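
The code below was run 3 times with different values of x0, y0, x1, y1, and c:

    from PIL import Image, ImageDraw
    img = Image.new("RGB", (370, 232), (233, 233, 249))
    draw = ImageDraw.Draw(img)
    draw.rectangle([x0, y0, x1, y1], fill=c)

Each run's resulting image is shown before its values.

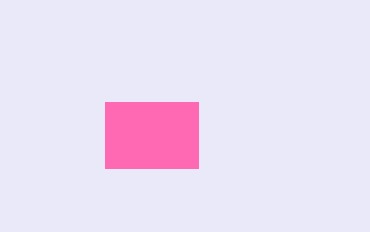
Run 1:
x0 = 105
y0 = 102
x1 = 198
y1 = 168
c = 'hotpink'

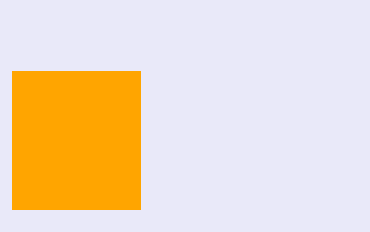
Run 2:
x0 = 12, y0 = 71, x1 = 140, y1 = 209, c = 'orange'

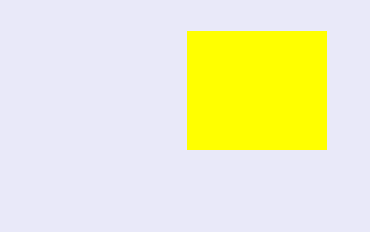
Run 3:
x0 = 187; y0 = 31; x1 = 326; y1 = 149; c = 'yellow'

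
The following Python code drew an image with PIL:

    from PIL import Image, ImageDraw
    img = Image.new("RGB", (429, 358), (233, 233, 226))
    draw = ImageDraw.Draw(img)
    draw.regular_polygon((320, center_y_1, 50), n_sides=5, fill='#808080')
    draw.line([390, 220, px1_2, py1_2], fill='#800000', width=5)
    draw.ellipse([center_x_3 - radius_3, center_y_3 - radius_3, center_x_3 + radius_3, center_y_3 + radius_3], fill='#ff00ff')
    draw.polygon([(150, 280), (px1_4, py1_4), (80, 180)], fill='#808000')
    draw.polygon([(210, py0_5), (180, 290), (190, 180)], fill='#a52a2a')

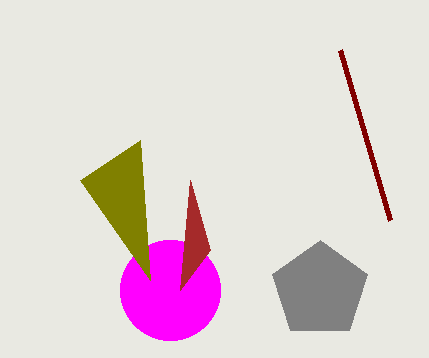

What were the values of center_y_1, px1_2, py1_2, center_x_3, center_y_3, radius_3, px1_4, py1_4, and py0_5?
center_y_1 = 290; px1_2 = 340; py1_2 = 50; center_x_3 = 170; center_y_3 = 290; radius_3 = 50; px1_4 = 140; py1_4 = 140; py0_5 = 250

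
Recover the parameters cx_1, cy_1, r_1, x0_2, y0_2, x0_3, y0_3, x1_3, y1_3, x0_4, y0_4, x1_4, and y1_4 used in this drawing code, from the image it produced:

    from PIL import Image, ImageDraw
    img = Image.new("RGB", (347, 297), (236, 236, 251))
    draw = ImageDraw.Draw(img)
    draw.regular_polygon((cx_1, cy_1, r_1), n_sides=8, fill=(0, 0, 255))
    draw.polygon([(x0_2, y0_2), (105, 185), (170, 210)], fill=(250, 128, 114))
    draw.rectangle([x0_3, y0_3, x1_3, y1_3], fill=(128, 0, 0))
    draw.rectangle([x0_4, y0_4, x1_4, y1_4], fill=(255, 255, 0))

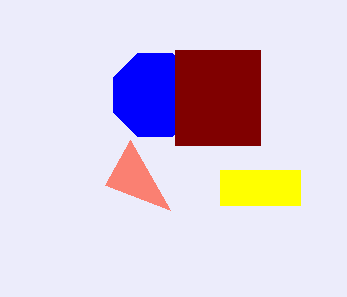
cx_1 = 155
cy_1 = 95
r_1 = 45
x0_2 = 130
y0_2 = 140
x0_3 = 175
y0_3 = 50
x1_3 = 260
y1_3 = 145
x0_4 = 220
y0_4 = 170
x1_4 = 300
y1_4 = 205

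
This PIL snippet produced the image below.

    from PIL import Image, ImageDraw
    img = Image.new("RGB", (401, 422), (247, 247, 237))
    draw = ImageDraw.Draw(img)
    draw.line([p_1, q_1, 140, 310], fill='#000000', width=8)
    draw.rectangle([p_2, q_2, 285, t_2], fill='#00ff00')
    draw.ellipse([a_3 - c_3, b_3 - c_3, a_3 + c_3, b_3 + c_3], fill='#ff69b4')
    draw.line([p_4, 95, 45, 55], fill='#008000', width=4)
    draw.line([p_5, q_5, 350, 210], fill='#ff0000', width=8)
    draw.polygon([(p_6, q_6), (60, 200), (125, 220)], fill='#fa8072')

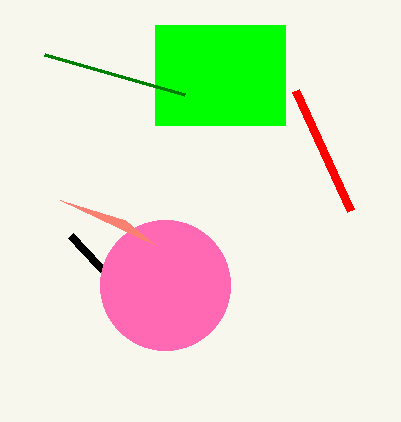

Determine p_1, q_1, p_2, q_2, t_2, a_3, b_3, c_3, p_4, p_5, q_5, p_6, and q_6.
p_1 = 70
q_1 = 235
p_2 = 155
q_2 = 25
t_2 = 125
a_3 = 165
b_3 = 285
c_3 = 65
p_4 = 185
p_5 = 295
q_5 = 90
p_6 = 155
q_6 = 245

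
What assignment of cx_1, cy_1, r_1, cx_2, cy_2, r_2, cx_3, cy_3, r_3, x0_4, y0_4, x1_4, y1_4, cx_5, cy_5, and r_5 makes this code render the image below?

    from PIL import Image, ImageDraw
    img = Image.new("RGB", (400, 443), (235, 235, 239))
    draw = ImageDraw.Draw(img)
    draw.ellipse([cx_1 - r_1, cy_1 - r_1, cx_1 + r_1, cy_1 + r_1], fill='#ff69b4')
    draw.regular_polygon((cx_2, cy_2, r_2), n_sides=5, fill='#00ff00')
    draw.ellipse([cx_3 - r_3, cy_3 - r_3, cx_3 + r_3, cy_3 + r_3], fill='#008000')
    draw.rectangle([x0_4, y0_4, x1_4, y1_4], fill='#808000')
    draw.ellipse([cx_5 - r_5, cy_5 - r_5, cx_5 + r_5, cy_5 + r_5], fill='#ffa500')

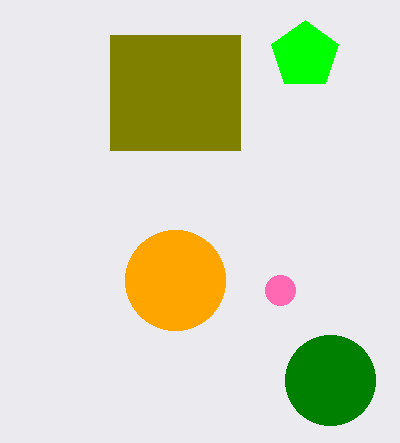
cx_1 = 280
cy_1 = 290
r_1 = 15
cx_2 = 305
cy_2 = 55
r_2 = 35
cx_3 = 330
cy_3 = 380
r_3 = 45
x0_4 = 110
y0_4 = 35
x1_4 = 240
y1_4 = 150
cx_5 = 175
cy_5 = 280
r_5 = 50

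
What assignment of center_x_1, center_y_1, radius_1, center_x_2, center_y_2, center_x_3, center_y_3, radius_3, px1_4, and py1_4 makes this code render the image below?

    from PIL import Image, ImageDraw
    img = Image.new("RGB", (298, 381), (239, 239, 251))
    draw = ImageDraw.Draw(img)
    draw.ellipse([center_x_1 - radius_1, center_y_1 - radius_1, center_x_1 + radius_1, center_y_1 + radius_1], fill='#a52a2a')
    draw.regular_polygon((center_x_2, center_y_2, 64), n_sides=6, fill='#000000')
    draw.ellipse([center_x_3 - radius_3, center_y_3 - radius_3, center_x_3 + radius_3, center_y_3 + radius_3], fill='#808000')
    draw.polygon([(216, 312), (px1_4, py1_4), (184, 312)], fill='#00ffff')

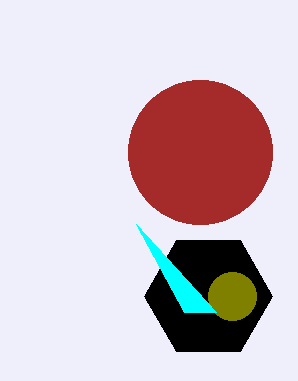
center_x_1 = 200, center_y_1 = 152, radius_1 = 72, center_x_2 = 208, center_y_2 = 296, center_x_3 = 232, center_y_3 = 296, radius_3 = 24, px1_4 = 136, py1_4 = 224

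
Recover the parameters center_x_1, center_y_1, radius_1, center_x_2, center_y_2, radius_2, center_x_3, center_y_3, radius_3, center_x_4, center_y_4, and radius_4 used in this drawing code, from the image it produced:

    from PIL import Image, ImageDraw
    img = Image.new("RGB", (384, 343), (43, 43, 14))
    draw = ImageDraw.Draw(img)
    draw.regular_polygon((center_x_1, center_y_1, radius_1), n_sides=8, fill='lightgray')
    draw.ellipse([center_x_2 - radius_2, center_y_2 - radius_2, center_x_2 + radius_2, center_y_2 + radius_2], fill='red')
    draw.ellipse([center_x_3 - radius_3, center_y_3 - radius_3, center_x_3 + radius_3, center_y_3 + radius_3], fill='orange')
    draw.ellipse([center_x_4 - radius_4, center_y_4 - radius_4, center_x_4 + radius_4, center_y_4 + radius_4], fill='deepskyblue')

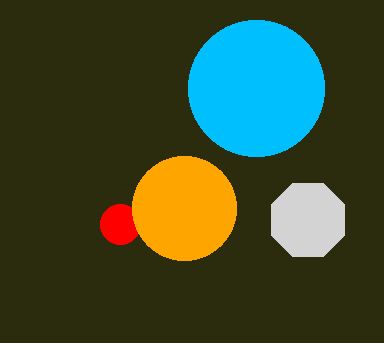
center_x_1 = 308, center_y_1 = 220, radius_1 = 40, center_x_2 = 120, center_y_2 = 224, radius_2 = 20, center_x_3 = 184, center_y_3 = 208, radius_3 = 52, center_x_4 = 256, center_y_4 = 88, radius_4 = 68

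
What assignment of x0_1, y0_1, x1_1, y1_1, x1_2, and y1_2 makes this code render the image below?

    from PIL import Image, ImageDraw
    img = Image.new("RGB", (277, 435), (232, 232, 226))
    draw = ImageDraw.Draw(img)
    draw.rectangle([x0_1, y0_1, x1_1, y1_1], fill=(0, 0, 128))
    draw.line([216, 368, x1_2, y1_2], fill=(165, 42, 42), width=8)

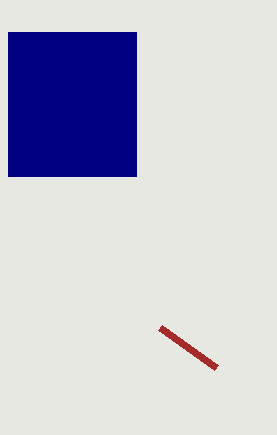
x0_1 = 8, y0_1 = 32, x1_1 = 136, y1_1 = 176, x1_2 = 160, y1_2 = 328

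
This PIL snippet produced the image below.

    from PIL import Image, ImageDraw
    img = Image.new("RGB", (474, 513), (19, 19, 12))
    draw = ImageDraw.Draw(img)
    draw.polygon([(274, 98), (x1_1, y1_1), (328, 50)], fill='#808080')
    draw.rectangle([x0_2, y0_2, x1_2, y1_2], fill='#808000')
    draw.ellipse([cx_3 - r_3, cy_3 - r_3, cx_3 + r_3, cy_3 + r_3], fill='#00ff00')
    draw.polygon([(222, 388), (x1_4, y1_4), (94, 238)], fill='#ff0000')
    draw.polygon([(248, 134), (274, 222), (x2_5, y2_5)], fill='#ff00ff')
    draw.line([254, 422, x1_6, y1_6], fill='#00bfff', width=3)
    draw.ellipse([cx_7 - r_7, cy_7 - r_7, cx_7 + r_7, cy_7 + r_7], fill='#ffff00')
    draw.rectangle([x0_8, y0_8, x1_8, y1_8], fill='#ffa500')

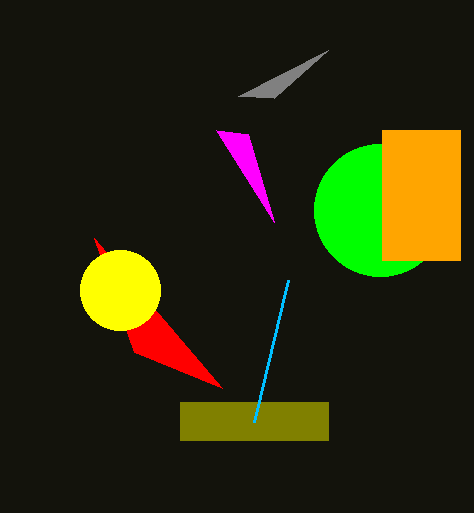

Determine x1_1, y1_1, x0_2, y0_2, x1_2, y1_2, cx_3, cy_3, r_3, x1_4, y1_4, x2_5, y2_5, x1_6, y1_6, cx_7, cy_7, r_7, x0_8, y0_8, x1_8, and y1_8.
x1_1 = 238, y1_1 = 96, x0_2 = 180, y0_2 = 402, x1_2 = 328, y1_2 = 440, cx_3 = 380, cy_3 = 210, r_3 = 66, x1_4 = 134, y1_4 = 352, x2_5 = 216, y2_5 = 130, x1_6 = 288, y1_6 = 280, cx_7 = 120, cy_7 = 290, r_7 = 40, x0_8 = 382, y0_8 = 130, x1_8 = 460, y1_8 = 260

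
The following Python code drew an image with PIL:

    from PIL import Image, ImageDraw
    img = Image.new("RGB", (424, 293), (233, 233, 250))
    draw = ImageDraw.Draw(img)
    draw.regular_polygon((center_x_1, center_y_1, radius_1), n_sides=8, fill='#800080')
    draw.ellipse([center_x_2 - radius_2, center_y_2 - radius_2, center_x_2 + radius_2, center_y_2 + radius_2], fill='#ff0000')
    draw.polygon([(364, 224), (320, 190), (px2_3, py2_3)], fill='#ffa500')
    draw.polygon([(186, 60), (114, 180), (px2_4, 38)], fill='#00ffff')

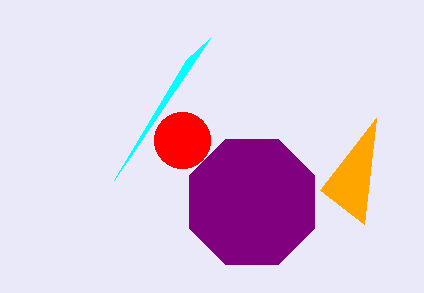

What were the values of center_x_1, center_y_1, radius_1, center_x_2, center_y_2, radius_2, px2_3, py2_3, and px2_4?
center_x_1 = 252, center_y_1 = 202, radius_1 = 68, center_x_2 = 182, center_y_2 = 140, radius_2 = 28, px2_3 = 376, py2_3 = 118, px2_4 = 210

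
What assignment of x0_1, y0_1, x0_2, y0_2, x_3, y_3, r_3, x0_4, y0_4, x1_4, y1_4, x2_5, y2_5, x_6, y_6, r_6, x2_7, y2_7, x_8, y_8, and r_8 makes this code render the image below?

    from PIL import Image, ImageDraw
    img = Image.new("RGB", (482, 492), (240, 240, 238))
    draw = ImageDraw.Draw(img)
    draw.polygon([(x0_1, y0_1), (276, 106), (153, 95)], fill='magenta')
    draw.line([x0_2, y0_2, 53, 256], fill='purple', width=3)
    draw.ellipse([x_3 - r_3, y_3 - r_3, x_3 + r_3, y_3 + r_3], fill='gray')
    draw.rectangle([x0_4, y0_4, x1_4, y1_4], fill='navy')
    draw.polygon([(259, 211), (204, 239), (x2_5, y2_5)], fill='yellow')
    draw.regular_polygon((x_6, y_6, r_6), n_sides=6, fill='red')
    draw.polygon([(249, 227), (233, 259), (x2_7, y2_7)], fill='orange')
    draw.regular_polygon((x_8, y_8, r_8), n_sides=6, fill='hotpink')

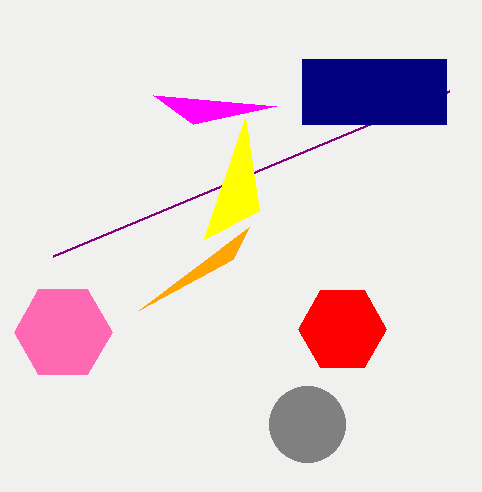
x0_1 = 193, y0_1 = 124, x0_2 = 449, y0_2 = 91, x_3 = 307, y_3 = 424, r_3 = 38, x0_4 = 302, y0_4 = 59, x1_4 = 446, y1_4 = 124, x2_5 = 245, y2_5 = 117, x_6 = 342, y_6 = 329, r_6 = 44, x2_7 = 139, y2_7 = 310, x_8 = 63, y_8 = 332, r_8 = 49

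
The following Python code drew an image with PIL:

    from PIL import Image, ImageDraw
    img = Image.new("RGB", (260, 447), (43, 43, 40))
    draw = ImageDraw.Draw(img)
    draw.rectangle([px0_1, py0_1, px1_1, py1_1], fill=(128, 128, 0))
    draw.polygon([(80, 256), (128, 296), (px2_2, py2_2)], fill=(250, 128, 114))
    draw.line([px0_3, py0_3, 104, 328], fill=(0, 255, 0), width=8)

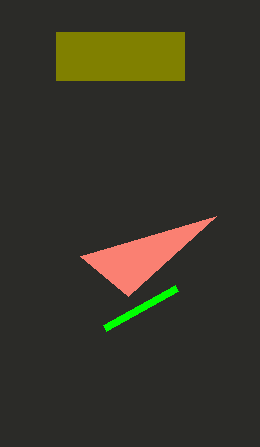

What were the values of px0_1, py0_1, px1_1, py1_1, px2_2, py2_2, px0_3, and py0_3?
px0_1 = 56, py0_1 = 32, px1_1 = 184, py1_1 = 80, px2_2 = 216, py2_2 = 216, px0_3 = 176, py0_3 = 288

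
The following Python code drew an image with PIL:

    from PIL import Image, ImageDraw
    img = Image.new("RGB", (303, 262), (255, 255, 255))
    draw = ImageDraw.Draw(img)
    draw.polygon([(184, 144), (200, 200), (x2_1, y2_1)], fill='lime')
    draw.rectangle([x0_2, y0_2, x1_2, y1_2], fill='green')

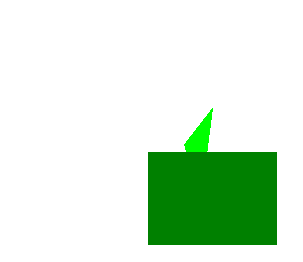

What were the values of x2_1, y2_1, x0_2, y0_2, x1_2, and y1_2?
x2_1 = 212, y2_1 = 108, x0_2 = 148, y0_2 = 152, x1_2 = 276, y1_2 = 244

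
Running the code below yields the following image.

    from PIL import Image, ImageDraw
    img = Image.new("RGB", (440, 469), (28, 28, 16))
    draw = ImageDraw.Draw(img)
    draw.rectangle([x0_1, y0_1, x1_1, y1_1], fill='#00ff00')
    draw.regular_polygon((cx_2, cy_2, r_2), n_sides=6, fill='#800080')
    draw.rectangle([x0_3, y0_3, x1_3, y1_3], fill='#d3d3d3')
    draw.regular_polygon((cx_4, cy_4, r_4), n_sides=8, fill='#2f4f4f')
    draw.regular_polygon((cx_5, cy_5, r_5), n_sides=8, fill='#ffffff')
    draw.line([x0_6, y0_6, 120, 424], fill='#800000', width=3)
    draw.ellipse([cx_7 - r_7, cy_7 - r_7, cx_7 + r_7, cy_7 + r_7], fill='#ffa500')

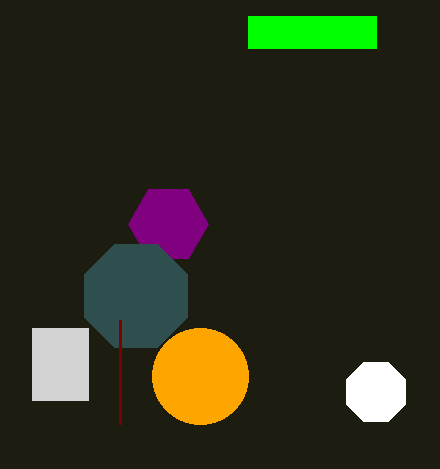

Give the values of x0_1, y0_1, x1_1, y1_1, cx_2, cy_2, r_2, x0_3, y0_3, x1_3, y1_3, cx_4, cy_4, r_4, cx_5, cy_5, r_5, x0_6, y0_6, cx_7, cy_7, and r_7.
x0_1 = 248
y0_1 = 16
x1_1 = 376
y1_1 = 48
cx_2 = 168
cy_2 = 224
r_2 = 40
x0_3 = 32
y0_3 = 328
x1_3 = 88
y1_3 = 400
cx_4 = 136
cy_4 = 296
r_4 = 56
cx_5 = 376
cy_5 = 392
r_5 = 32
x0_6 = 120
y0_6 = 320
cx_7 = 200
cy_7 = 376
r_7 = 48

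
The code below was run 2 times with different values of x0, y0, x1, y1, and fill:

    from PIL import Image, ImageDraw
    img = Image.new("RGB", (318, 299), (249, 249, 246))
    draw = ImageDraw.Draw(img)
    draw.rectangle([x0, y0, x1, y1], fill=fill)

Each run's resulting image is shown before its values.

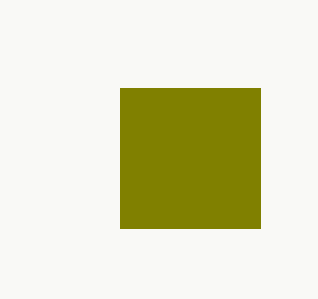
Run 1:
x0 = 120; y0 = 88; x1 = 260; y1 = 228; fill = 'olive'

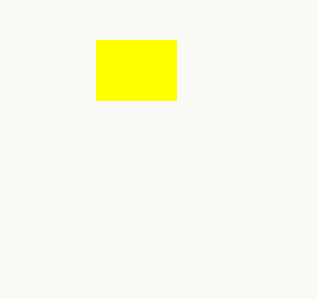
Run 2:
x0 = 96
y0 = 40
x1 = 176
y1 = 100
fill = 'yellow'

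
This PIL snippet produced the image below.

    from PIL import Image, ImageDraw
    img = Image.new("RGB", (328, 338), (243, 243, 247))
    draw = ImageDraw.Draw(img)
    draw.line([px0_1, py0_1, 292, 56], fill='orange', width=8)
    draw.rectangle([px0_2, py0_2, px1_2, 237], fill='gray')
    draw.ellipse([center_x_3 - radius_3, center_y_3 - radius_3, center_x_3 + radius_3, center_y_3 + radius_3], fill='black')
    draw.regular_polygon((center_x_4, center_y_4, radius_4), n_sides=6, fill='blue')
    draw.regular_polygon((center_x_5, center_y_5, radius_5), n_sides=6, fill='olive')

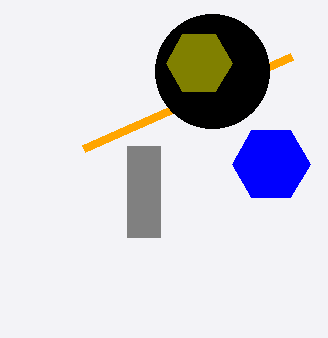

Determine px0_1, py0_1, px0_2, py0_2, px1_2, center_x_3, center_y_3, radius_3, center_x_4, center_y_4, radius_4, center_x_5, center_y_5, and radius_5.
px0_1 = 84
py0_1 = 148
px0_2 = 127
py0_2 = 146
px1_2 = 160
center_x_3 = 212
center_y_3 = 71
radius_3 = 57
center_x_4 = 271
center_y_4 = 164
radius_4 = 39
center_x_5 = 199
center_y_5 = 63
radius_5 = 33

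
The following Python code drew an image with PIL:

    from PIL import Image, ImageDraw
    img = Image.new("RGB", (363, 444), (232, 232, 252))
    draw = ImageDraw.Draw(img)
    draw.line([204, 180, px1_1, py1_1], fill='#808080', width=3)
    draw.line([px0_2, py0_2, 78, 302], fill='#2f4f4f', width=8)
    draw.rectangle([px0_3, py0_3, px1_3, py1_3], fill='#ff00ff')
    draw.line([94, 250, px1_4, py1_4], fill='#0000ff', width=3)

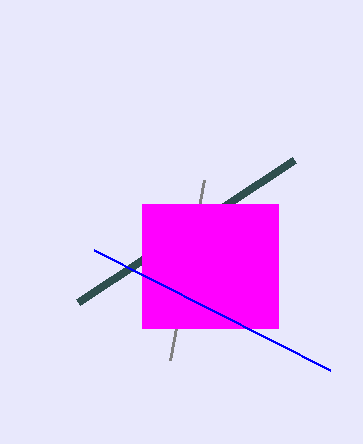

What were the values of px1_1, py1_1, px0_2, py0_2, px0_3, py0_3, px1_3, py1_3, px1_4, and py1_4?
px1_1 = 170
py1_1 = 360
px0_2 = 294
py0_2 = 160
px0_3 = 142
py0_3 = 204
px1_3 = 278
py1_3 = 328
px1_4 = 330
py1_4 = 370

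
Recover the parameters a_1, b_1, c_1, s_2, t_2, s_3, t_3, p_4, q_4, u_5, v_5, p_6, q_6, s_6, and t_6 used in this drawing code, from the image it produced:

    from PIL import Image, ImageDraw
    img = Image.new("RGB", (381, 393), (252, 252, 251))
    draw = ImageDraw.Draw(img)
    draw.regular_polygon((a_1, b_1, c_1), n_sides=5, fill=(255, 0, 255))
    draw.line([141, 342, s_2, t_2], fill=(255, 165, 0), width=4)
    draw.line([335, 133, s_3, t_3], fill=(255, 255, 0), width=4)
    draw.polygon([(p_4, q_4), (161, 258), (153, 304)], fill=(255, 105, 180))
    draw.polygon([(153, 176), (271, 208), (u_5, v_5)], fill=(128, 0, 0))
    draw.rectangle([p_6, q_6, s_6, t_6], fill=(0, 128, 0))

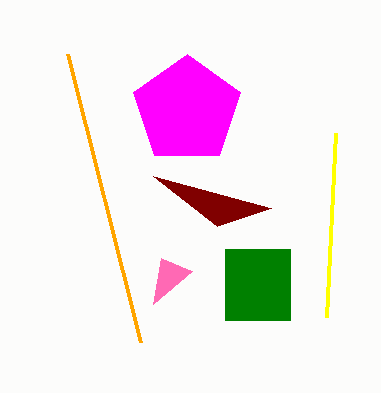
a_1 = 187
b_1 = 110
c_1 = 56
s_2 = 68
t_2 = 54
s_3 = 326
t_3 = 317
p_4 = 192
q_4 = 271
u_5 = 217
v_5 = 226
p_6 = 225
q_6 = 249
s_6 = 290
t_6 = 320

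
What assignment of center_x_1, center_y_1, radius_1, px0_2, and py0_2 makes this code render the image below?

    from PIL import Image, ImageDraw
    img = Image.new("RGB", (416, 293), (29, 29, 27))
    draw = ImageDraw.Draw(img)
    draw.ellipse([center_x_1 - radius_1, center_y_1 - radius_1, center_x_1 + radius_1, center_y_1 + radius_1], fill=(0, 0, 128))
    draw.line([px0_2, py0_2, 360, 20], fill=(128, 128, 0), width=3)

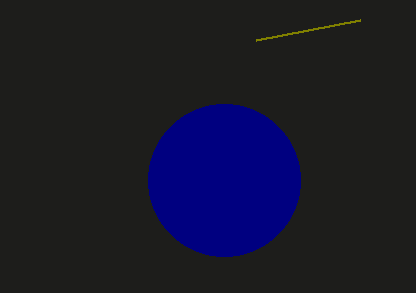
center_x_1 = 224
center_y_1 = 180
radius_1 = 76
px0_2 = 256
py0_2 = 40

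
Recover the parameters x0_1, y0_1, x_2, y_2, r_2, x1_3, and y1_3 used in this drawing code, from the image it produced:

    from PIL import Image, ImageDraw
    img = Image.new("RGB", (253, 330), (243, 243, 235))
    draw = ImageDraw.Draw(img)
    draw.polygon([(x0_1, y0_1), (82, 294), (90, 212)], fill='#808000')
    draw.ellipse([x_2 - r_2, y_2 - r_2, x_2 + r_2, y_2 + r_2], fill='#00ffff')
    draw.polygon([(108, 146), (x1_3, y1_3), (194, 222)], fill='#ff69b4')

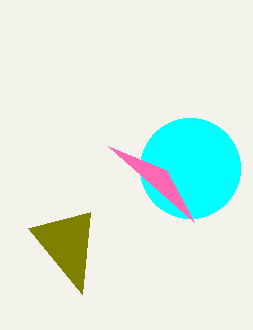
x0_1 = 28
y0_1 = 228
x_2 = 190
y_2 = 168
r_2 = 50
x1_3 = 166
y1_3 = 170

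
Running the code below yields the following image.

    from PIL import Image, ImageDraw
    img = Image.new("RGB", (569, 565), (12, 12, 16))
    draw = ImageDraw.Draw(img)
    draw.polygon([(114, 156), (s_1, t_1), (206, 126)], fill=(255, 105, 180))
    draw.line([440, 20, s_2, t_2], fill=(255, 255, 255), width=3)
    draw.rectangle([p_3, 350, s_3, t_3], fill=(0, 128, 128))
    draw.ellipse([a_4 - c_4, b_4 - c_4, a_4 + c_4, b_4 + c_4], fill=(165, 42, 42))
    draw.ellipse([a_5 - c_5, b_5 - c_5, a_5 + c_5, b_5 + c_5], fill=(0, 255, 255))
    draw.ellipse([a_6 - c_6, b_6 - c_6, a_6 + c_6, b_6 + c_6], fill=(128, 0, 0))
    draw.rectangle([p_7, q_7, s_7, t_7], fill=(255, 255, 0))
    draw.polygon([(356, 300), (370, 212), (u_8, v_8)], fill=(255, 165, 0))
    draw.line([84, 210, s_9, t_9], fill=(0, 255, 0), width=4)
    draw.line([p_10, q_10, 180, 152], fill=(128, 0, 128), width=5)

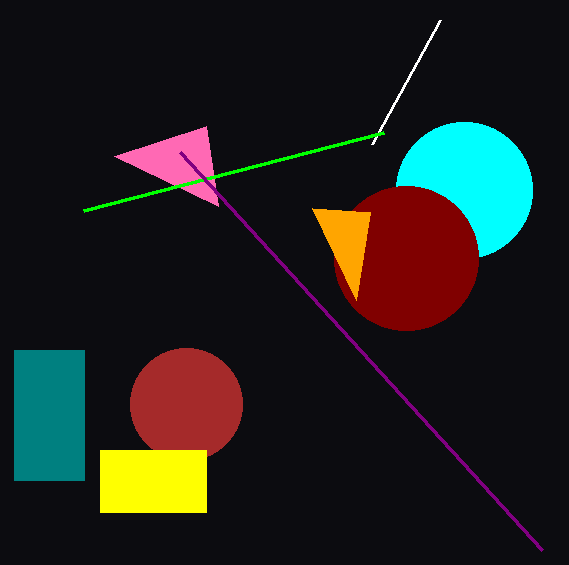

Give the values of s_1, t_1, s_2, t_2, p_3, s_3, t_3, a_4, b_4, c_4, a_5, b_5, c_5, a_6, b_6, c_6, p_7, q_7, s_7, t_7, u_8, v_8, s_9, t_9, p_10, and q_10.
s_1 = 218
t_1 = 206
s_2 = 372
t_2 = 144
p_3 = 14
s_3 = 84
t_3 = 480
a_4 = 186
b_4 = 404
c_4 = 56
a_5 = 464
b_5 = 190
c_5 = 68
a_6 = 406
b_6 = 258
c_6 = 72
p_7 = 100
q_7 = 450
s_7 = 206
t_7 = 512
u_8 = 312
v_8 = 208
s_9 = 384
t_9 = 132
p_10 = 542
q_10 = 550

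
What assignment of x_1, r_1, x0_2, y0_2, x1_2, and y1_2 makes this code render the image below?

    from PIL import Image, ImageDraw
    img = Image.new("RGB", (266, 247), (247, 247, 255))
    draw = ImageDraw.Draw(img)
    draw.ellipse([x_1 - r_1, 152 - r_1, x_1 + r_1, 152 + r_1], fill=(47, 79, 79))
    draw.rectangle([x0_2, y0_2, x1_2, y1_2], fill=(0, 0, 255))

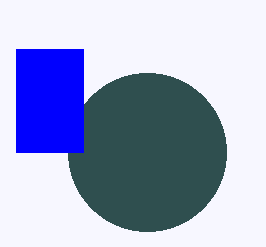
x_1 = 147
r_1 = 79
x0_2 = 16
y0_2 = 49
x1_2 = 83
y1_2 = 152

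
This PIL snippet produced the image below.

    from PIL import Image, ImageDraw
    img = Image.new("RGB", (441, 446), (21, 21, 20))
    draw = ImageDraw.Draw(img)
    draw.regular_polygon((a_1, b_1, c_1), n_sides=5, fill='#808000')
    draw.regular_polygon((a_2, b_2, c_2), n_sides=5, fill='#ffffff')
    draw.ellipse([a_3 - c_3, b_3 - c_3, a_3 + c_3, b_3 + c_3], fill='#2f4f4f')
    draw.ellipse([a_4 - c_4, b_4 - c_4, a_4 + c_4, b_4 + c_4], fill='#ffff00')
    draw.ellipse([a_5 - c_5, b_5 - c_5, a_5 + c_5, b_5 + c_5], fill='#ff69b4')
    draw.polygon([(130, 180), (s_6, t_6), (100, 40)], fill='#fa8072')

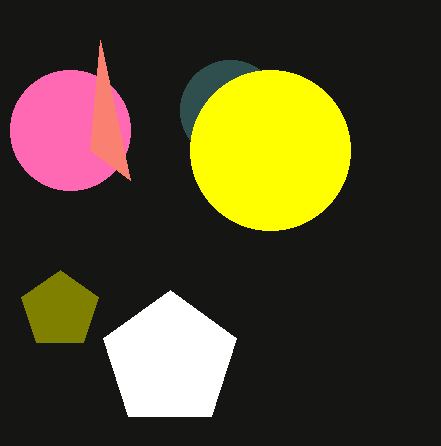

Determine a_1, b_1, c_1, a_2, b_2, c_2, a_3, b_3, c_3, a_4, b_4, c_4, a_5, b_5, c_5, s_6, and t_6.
a_1 = 60, b_1 = 310, c_1 = 40, a_2 = 170, b_2 = 360, c_2 = 70, a_3 = 230, b_3 = 110, c_3 = 50, a_4 = 270, b_4 = 150, c_4 = 80, a_5 = 70, b_5 = 130, c_5 = 60, s_6 = 90, t_6 = 150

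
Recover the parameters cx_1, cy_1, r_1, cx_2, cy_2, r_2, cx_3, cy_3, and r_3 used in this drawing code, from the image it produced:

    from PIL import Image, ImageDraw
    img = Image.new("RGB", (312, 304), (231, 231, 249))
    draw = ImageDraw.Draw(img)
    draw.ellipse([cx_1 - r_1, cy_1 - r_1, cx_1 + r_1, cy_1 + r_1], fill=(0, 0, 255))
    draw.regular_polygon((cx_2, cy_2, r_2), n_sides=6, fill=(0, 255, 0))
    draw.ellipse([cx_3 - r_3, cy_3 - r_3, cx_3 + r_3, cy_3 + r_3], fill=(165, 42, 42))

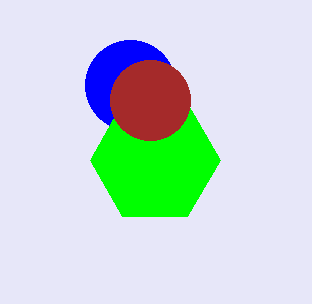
cx_1 = 130; cy_1 = 85; r_1 = 45; cx_2 = 155; cy_2 = 160; r_2 = 65; cx_3 = 150; cy_3 = 100; r_3 = 40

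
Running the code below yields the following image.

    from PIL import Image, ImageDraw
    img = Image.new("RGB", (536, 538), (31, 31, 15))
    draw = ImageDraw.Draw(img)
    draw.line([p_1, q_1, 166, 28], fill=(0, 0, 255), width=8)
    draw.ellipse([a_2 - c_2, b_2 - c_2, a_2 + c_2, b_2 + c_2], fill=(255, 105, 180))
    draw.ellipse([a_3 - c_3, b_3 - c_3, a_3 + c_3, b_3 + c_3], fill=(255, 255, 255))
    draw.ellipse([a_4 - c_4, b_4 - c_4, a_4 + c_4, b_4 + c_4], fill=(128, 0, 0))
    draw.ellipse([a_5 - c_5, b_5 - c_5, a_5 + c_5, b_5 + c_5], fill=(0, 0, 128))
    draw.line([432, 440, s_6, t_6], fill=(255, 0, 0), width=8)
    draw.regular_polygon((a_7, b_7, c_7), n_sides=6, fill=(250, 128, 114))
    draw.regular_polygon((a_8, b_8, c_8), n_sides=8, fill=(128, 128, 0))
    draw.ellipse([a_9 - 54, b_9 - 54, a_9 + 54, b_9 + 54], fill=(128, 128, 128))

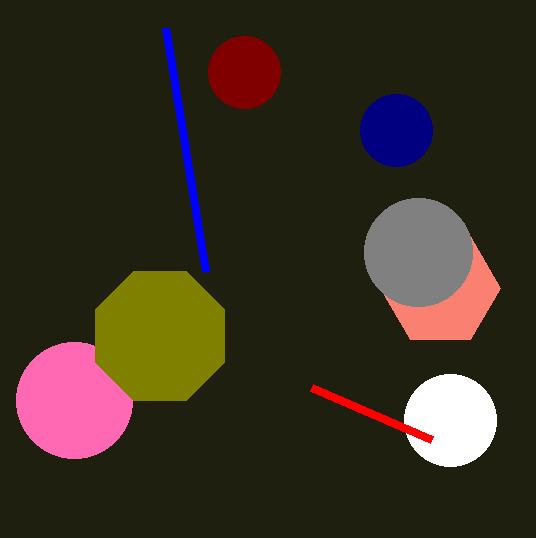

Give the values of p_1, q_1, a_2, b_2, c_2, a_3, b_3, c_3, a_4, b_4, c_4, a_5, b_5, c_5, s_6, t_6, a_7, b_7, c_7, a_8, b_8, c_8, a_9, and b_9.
p_1 = 206, q_1 = 272, a_2 = 74, b_2 = 400, c_2 = 58, a_3 = 450, b_3 = 420, c_3 = 46, a_4 = 244, b_4 = 72, c_4 = 36, a_5 = 396, b_5 = 130, c_5 = 36, s_6 = 312, t_6 = 388, a_7 = 440, b_7 = 288, c_7 = 60, a_8 = 160, b_8 = 336, c_8 = 70, a_9 = 418, b_9 = 252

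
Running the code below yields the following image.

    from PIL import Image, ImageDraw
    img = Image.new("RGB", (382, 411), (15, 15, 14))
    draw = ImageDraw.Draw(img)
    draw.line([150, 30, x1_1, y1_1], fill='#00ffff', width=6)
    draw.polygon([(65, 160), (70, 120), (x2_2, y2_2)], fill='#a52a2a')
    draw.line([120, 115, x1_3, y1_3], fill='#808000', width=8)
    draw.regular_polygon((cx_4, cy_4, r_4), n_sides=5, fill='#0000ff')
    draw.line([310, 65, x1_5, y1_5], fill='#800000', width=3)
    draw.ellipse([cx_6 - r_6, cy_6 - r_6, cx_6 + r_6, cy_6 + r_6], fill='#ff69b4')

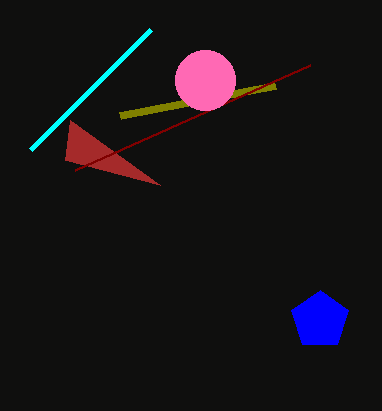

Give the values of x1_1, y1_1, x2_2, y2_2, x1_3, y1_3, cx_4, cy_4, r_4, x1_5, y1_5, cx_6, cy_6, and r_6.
x1_1 = 30, y1_1 = 150, x2_2 = 160, y2_2 = 185, x1_3 = 275, y1_3 = 85, cx_4 = 320, cy_4 = 320, r_4 = 30, x1_5 = 75, y1_5 = 170, cx_6 = 205, cy_6 = 80, r_6 = 30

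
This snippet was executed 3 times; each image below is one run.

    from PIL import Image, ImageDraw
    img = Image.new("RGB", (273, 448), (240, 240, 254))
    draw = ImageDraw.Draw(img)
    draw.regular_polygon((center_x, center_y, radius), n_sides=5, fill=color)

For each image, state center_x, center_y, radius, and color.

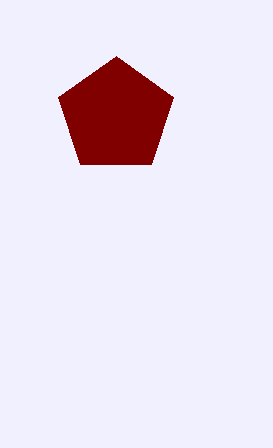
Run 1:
center_x = 116, center_y = 116, radius = 60, color = 'maroon'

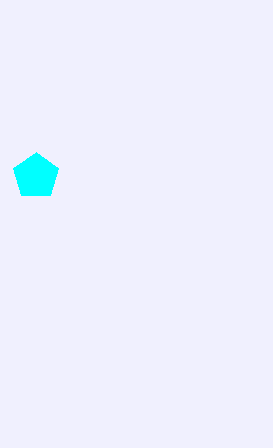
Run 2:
center_x = 36, center_y = 176, radius = 24, color = 'cyan'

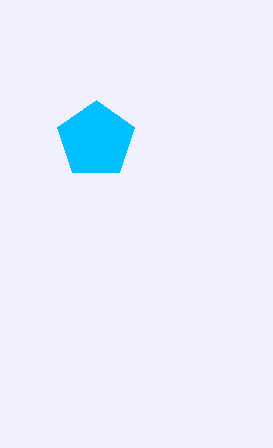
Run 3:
center_x = 96
center_y = 140
radius = 40
color = 'deepskyblue'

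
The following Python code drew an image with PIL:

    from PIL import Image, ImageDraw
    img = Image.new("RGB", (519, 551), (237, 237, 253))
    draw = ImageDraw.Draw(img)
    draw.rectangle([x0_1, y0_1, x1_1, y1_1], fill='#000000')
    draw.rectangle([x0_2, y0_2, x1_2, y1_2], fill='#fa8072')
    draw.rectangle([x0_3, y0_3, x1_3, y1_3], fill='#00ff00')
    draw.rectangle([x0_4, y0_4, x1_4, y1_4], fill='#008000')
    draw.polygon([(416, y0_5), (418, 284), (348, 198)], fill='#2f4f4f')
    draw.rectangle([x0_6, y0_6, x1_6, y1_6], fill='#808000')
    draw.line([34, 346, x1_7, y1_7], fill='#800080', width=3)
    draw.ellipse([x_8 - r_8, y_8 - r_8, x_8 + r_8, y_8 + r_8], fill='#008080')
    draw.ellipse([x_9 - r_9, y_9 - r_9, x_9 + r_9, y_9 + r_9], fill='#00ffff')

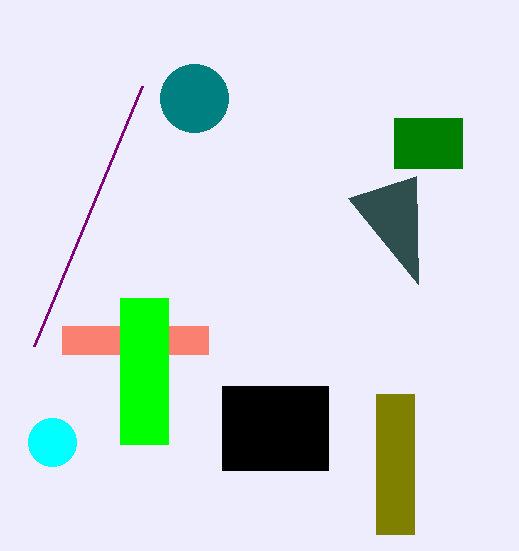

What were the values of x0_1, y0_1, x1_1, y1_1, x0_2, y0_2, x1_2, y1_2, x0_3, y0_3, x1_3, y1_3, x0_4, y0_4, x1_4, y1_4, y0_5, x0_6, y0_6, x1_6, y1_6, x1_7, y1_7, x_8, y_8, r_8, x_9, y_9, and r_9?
x0_1 = 222, y0_1 = 386, x1_1 = 328, y1_1 = 470, x0_2 = 62, y0_2 = 326, x1_2 = 208, y1_2 = 354, x0_3 = 120, y0_3 = 298, x1_3 = 168, y1_3 = 444, x0_4 = 394, y0_4 = 118, x1_4 = 462, y1_4 = 168, y0_5 = 176, x0_6 = 376, y0_6 = 394, x1_6 = 414, y1_6 = 534, x1_7 = 142, y1_7 = 86, x_8 = 194, y_8 = 98, r_8 = 34, x_9 = 52, y_9 = 442, r_9 = 24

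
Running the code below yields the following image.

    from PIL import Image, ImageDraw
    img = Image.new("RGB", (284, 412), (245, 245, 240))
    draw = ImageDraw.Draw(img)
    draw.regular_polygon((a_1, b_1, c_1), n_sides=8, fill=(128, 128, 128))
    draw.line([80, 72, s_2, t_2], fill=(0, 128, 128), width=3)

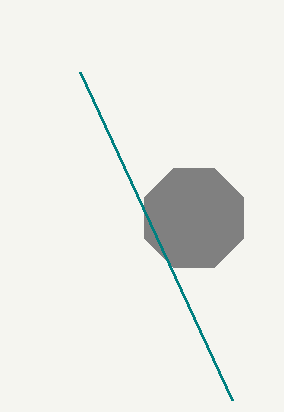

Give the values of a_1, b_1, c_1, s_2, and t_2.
a_1 = 194; b_1 = 218; c_1 = 54; s_2 = 232; t_2 = 400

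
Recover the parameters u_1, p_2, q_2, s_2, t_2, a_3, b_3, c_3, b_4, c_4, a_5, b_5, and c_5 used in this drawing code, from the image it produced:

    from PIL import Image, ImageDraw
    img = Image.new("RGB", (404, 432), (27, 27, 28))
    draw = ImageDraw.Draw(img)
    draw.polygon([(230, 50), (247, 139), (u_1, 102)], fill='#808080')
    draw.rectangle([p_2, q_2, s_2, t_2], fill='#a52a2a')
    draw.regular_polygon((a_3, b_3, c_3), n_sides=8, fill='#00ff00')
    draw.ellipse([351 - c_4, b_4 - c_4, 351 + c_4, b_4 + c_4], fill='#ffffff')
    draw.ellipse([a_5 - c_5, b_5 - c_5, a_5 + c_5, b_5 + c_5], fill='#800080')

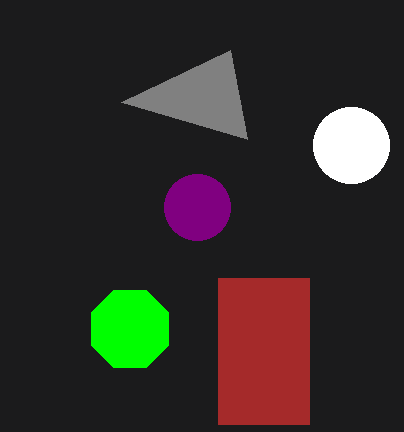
u_1 = 121; p_2 = 218; q_2 = 278; s_2 = 309; t_2 = 424; a_3 = 130; b_3 = 329; c_3 = 42; b_4 = 145; c_4 = 38; a_5 = 197; b_5 = 207; c_5 = 33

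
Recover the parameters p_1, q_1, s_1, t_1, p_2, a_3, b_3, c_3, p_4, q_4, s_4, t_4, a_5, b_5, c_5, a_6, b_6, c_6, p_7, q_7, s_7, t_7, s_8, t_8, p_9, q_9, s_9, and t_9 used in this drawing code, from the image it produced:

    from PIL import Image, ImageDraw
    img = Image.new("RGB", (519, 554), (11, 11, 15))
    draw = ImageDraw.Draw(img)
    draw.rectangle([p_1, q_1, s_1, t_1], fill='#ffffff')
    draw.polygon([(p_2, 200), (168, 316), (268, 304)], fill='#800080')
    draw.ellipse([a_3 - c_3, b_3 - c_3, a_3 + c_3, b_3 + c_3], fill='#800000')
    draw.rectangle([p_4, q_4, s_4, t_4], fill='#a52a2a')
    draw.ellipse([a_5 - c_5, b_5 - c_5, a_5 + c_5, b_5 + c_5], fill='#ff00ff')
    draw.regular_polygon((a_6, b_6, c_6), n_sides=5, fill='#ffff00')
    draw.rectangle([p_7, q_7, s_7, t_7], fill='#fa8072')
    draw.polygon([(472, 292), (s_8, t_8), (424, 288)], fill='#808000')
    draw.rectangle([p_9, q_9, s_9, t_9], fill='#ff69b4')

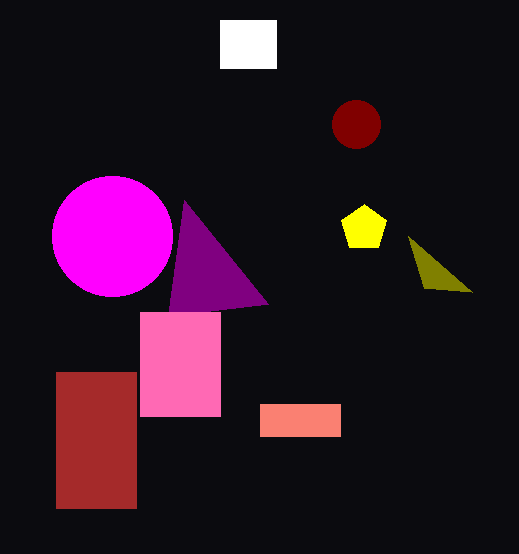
p_1 = 220; q_1 = 20; s_1 = 276; t_1 = 68; p_2 = 184; a_3 = 356; b_3 = 124; c_3 = 24; p_4 = 56; q_4 = 372; s_4 = 136; t_4 = 508; a_5 = 112; b_5 = 236; c_5 = 60; a_6 = 364; b_6 = 228; c_6 = 24; p_7 = 260; q_7 = 404; s_7 = 340; t_7 = 436; s_8 = 408; t_8 = 236; p_9 = 140; q_9 = 312; s_9 = 220; t_9 = 416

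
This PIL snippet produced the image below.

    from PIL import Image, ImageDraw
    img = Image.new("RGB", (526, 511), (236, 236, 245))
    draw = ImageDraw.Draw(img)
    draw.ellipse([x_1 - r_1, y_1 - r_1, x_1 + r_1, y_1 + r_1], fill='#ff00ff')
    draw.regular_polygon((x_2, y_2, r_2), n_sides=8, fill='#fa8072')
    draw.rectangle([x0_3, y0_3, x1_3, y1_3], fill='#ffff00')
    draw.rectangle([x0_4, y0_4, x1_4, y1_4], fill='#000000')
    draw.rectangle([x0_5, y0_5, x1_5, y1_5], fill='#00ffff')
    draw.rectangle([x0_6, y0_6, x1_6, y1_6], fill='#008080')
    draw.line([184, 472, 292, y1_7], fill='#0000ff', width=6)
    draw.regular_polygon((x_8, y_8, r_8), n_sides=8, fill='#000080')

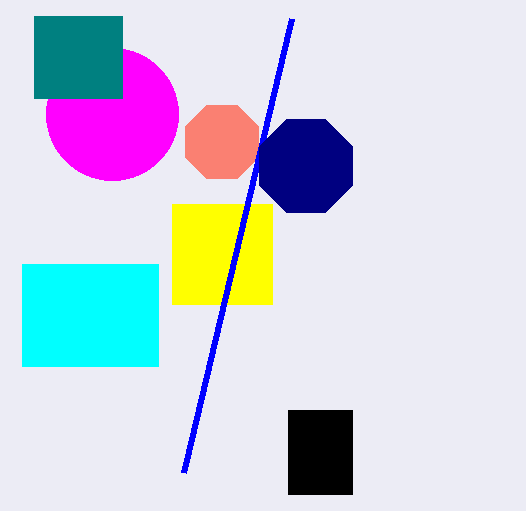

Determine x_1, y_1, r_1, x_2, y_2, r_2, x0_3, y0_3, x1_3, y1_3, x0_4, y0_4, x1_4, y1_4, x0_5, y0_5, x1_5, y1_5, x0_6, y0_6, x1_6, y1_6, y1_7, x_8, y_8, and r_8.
x_1 = 112, y_1 = 114, r_1 = 66, x_2 = 222, y_2 = 142, r_2 = 40, x0_3 = 172, y0_3 = 204, x1_3 = 272, y1_3 = 304, x0_4 = 288, y0_4 = 410, x1_4 = 352, y1_4 = 494, x0_5 = 22, y0_5 = 264, x1_5 = 158, y1_5 = 366, x0_6 = 34, y0_6 = 16, x1_6 = 122, y1_6 = 98, y1_7 = 18, x_8 = 306, y_8 = 166, r_8 = 50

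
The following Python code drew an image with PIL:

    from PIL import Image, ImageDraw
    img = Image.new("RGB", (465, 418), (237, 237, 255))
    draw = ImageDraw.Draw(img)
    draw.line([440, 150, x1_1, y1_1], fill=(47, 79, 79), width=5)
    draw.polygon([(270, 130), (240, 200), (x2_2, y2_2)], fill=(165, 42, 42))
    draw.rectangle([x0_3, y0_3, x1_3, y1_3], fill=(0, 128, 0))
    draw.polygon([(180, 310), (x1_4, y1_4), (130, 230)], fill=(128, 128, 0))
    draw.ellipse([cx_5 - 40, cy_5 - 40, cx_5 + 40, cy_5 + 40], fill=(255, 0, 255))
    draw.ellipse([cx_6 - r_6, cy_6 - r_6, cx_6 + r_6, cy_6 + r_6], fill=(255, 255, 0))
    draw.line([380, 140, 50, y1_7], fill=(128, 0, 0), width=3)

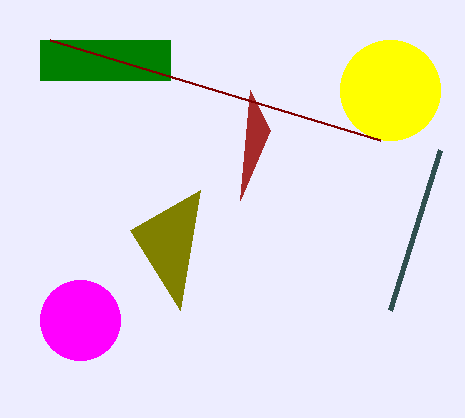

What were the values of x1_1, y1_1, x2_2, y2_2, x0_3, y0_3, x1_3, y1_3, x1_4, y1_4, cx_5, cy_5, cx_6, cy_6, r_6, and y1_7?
x1_1 = 390, y1_1 = 310, x2_2 = 250, y2_2 = 90, x0_3 = 40, y0_3 = 40, x1_3 = 170, y1_3 = 80, x1_4 = 200, y1_4 = 190, cx_5 = 80, cy_5 = 320, cx_6 = 390, cy_6 = 90, r_6 = 50, y1_7 = 40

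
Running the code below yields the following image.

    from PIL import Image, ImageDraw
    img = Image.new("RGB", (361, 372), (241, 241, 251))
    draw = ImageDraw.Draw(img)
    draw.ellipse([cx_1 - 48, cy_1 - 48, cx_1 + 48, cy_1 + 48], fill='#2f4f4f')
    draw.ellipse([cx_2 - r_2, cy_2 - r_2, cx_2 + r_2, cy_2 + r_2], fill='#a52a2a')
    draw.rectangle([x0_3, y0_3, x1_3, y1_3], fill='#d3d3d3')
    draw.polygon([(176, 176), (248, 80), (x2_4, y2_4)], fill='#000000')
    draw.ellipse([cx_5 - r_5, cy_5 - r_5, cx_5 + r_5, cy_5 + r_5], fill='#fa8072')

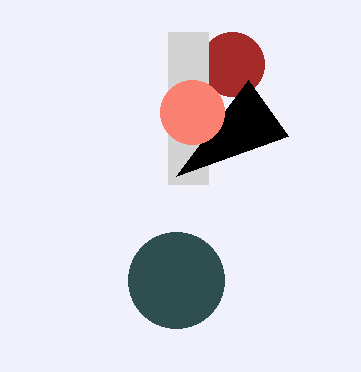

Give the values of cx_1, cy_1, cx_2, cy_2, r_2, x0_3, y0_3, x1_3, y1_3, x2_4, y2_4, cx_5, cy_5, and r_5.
cx_1 = 176, cy_1 = 280, cx_2 = 232, cy_2 = 64, r_2 = 32, x0_3 = 168, y0_3 = 32, x1_3 = 208, y1_3 = 184, x2_4 = 288, y2_4 = 136, cx_5 = 192, cy_5 = 112, r_5 = 32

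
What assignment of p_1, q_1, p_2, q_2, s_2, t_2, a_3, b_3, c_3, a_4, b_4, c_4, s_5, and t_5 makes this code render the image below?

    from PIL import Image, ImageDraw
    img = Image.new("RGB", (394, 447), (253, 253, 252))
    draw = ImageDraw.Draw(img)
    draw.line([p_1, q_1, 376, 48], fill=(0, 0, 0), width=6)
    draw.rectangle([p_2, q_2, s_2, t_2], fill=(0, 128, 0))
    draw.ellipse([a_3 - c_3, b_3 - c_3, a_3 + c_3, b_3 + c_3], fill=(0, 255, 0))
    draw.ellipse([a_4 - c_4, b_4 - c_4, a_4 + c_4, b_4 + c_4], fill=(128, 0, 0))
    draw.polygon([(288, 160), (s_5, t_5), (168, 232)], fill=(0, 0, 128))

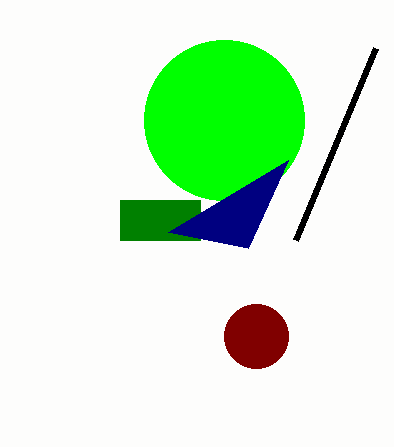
p_1 = 296, q_1 = 240, p_2 = 120, q_2 = 200, s_2 = 200, t_2 = 240, a_3 = 224, b_3 = 120, c_3 = 80, a_4 = 256, b_4 = 336, c_4 = 32, s_5 = 248, t_5 = 248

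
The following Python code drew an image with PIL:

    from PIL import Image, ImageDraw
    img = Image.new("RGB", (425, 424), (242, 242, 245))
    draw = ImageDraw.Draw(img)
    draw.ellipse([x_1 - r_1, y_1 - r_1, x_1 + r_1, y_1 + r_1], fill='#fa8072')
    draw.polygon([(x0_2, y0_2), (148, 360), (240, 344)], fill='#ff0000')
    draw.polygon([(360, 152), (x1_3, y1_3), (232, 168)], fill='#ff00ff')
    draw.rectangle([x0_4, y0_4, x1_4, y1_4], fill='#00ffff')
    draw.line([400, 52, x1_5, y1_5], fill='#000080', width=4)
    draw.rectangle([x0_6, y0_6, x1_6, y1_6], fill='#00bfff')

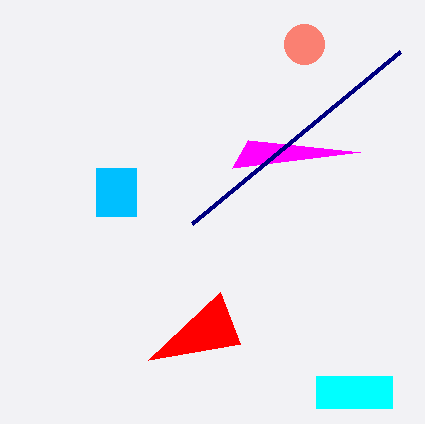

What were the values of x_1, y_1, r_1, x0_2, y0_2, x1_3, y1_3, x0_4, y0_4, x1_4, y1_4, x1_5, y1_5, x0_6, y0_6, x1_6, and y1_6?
x_1 = 304, y_1 = 44, r_1 = 20, x0_2 = 220, y0_2 = 292, x1_3 = 248, y1_3 = 140, x0_4 = 316, y0_4 = 376, x1_4 = 392, y1_4 = 408, x1_5 = 192, y1_5 = 224, x0_6 = 96, y0_6 = 168, x1_6 = 136, y1_6 = 216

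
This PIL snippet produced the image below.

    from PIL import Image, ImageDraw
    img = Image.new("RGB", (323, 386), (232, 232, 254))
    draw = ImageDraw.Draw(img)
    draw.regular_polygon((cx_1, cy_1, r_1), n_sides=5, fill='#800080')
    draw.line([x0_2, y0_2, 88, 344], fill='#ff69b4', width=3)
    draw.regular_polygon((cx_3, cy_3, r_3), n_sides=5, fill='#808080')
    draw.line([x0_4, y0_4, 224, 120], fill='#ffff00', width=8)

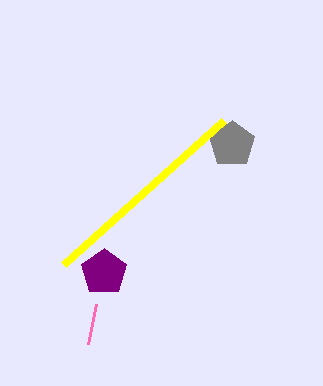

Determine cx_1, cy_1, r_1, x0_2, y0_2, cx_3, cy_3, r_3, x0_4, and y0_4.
cx_1 = 104; cy_1 = 272; r_1 = 24; x0_2 = 96; y0_2 = 304; cx_3 = 232; cy_3 = 144; r_3 = 24; x0_4 = 64; y0_4 = 264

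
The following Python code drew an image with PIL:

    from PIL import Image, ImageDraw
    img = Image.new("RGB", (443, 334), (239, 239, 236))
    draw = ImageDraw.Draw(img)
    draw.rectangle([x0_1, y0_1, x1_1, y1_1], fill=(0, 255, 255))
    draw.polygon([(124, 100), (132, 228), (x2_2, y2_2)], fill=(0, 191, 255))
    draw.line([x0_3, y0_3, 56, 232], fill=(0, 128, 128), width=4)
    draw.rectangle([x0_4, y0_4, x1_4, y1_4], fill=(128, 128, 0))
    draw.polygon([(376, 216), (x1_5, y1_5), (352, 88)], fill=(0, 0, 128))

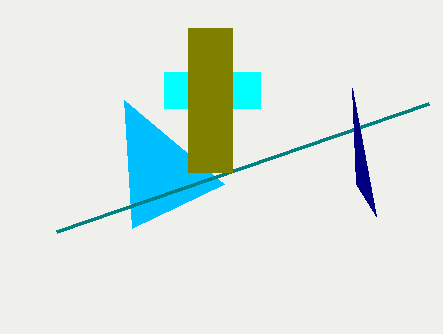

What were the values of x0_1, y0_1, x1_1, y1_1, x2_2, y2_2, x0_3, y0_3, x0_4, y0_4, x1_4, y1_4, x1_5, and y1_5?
x0_1 = 164, y0_1 = 72, x1_1 = 260, y1_1 = 108, x2_2 = 224, y2_2 = 184, x0_3 = 428, y0_3 = 104, x0_4 = 188, y0_4 = 28, x1_4 = 232, y1_4 = 172, x1_5 = 356, y1_5 = 184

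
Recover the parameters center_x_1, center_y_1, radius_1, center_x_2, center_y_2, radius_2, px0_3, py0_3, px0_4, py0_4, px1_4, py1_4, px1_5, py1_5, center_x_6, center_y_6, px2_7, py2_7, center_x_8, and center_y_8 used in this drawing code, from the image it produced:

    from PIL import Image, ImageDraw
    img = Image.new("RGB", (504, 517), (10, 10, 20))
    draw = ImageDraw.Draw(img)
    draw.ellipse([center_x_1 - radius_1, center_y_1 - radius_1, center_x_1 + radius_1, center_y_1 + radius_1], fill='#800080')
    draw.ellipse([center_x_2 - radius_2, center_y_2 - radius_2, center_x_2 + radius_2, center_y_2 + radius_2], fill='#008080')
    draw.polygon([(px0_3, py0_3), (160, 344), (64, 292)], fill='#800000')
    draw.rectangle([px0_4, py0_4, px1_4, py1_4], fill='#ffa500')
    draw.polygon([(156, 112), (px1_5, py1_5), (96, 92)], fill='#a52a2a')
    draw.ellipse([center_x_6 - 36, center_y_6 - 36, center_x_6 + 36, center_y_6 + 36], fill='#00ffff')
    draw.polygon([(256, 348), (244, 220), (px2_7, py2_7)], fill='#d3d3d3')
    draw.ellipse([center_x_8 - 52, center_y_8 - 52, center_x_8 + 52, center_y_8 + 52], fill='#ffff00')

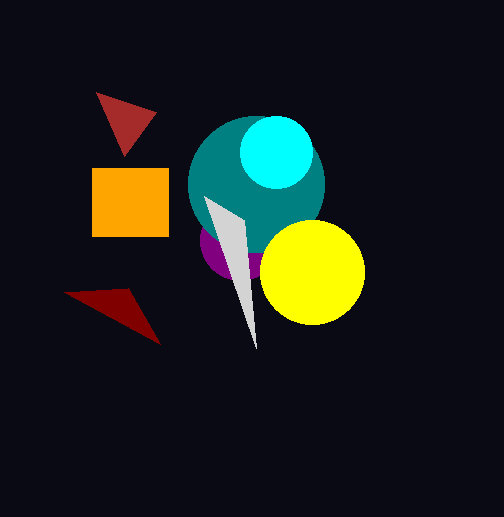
center_x_1 = 240
center_y_1 = 240
radius_1 = 40
center_x_2 = 256
center_y_2 = 184
radius_2 = 68
px0_3 = 128
py0_3 = 288
px0_4 = 92
py0_4 = 168
px1_4 = 168
py1_4 = 236
px1_5 = 124
py1_5 = 156
center_x_6 = 276
center_y_6 = 152
px2_7 = 204
py2_7 = 196
center_x_8 = 312
center_y_8 = 272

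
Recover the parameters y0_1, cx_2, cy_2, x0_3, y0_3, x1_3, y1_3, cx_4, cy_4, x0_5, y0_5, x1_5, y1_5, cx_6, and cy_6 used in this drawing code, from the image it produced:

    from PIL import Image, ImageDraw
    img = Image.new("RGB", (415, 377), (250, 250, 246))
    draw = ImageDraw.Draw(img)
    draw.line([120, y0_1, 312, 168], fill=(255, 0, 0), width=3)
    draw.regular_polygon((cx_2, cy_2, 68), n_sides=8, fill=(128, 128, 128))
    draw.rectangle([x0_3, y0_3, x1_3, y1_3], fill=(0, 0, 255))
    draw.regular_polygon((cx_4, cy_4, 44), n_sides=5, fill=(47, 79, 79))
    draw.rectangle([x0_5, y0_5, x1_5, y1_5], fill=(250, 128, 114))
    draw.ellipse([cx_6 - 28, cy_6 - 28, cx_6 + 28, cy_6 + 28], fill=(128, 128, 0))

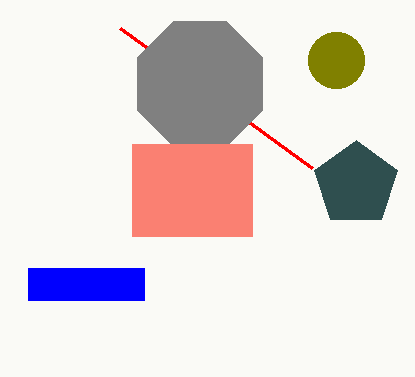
y0_1 = 28; cx_2 = 200; cy_2 = 84; x0_3 = 28; y0_3 = 268; x1_3 = 144; y1_3 = 300; cx_4 = 356; cy_4 = 184; x0_5 = 132; y0_5 = 144; x1_5 = 252; y1_5 = 236; cx_6 = 336; cy_6 = 60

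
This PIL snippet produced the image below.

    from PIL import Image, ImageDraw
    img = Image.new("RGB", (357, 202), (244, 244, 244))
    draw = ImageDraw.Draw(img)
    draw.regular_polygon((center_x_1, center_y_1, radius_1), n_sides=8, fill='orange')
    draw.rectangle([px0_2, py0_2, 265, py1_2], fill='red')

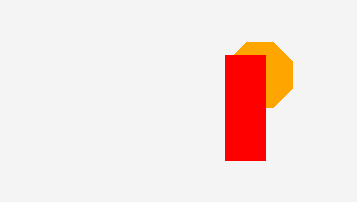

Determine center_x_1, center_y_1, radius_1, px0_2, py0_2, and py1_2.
center_x_1 = 260, center_y_1 = 75, radius_1 = 35, px0_2 = 225, py0_2 = 55, py1_2 = 160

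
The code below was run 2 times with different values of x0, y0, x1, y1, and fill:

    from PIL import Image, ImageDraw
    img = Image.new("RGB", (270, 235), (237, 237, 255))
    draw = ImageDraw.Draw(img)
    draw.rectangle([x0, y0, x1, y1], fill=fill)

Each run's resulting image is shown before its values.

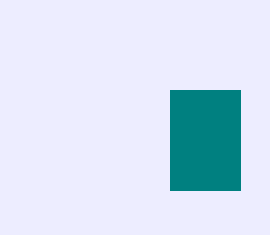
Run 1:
x0 = 170, y0 = 90, x1 = 240, y1 = 190, fill = 'teal'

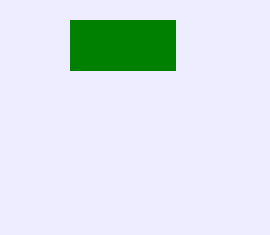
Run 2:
x0 = 70, y0 = 20, x1 = 175, y1 = 70, fill = 'green'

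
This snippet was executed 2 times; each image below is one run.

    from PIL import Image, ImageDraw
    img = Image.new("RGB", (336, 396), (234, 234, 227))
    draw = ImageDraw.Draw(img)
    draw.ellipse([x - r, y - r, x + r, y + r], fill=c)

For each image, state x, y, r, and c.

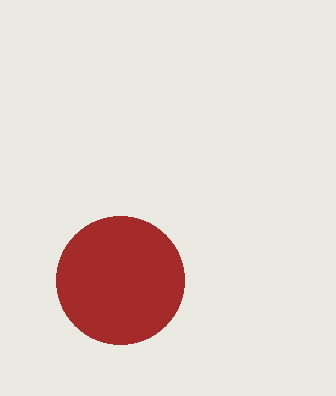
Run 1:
x = 120
y = 280
r = 64
c = 'brown'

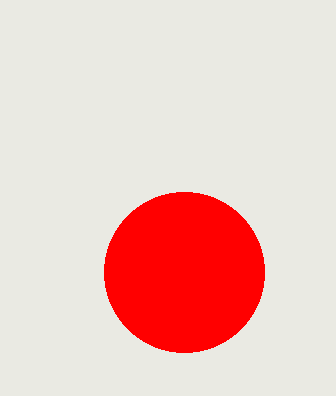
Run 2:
x = 184; y = 272; r = 80; c = 'red'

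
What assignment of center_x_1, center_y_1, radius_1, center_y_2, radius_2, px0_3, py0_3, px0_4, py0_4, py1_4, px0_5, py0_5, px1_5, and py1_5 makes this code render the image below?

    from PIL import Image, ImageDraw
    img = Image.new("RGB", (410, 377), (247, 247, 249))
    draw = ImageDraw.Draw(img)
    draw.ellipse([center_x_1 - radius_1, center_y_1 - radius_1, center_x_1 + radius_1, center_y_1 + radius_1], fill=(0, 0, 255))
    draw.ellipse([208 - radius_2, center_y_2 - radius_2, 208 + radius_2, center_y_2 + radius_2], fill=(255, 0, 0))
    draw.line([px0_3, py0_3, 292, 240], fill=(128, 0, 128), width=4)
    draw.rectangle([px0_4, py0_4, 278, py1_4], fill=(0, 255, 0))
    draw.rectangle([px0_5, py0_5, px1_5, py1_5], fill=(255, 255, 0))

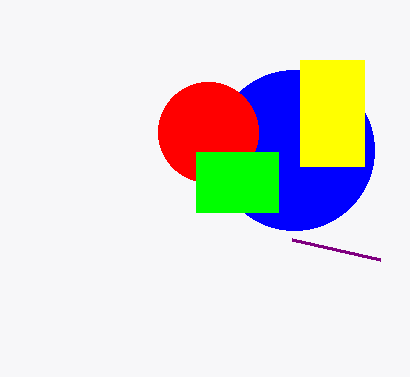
center_x_1 = 294, center_y_1 = 150, radius_1 = 80, center_y_2 = 132, radius_2 = 50, px0_3 = 380, py0_3 = 260, px0_4 = 196, py0_4 = 152, py1_4 = 212, px0_5 = 300, py0_5 = 60, px1_5 = 364, py1_5 = 166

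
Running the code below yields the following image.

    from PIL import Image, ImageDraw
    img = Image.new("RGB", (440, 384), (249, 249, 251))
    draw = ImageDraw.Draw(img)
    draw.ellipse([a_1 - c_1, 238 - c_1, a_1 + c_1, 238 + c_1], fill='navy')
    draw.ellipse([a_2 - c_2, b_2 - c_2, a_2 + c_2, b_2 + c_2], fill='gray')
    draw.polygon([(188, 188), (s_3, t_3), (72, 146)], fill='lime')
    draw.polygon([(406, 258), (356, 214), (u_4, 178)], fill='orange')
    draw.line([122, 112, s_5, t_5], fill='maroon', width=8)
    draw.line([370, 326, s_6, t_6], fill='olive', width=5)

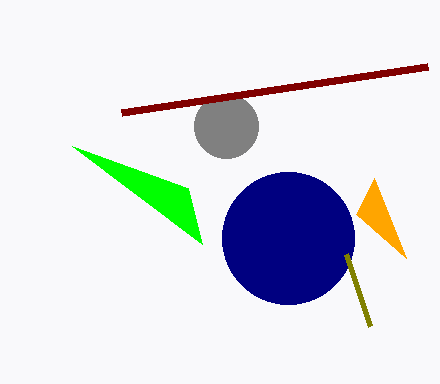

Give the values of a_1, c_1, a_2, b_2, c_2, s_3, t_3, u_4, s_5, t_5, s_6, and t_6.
a_1 = 288; c_1 = 66; a_2 = 226; b_2 = 126; c_2 = 32; s_3 = 202; t_3 = 244; u_4 = 374; s_5 = 428; t_5 = 66; s_6 = 346; t_6 = 254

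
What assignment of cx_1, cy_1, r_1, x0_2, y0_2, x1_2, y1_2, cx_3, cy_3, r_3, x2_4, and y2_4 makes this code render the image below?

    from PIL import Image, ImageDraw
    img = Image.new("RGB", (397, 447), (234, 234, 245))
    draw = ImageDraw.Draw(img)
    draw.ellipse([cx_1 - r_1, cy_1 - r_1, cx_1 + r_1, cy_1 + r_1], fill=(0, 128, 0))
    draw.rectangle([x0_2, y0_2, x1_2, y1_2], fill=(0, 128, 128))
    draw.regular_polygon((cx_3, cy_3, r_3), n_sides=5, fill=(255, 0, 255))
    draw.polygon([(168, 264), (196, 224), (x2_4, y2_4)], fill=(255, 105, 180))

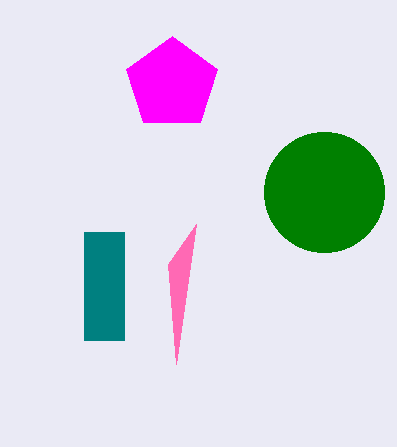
cx_1 = 324; cy_1 = 192; r_1 = 60; x0_2 = 84; y0_2 = 232; x1_2 = 124; y1_2 = 340; cx_3 = 172; cy_3 = 84; r_3 = 48; x2_4 = 176; y2_4 = 364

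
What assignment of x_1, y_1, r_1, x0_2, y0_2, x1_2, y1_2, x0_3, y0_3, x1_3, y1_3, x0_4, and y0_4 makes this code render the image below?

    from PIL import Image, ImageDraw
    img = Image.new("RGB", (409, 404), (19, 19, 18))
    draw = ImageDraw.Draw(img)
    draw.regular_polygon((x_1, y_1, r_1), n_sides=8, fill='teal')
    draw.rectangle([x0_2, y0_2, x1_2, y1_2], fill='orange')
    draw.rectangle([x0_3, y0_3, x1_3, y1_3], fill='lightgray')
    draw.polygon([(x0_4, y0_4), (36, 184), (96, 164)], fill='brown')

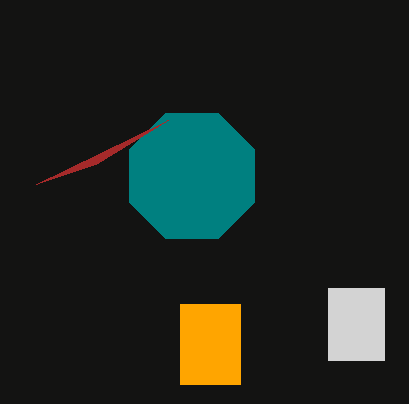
x_1 = 192
y_1 = 176
r_1 = 68
x0_2 = 180
y0_2 = 304
x1_2 = 240
y1_2 = 384
x0_3 = 328
y0_3 = 288
x1_3 = 384
y1_3 = 360
x0_4 = 168
y0_4 = 120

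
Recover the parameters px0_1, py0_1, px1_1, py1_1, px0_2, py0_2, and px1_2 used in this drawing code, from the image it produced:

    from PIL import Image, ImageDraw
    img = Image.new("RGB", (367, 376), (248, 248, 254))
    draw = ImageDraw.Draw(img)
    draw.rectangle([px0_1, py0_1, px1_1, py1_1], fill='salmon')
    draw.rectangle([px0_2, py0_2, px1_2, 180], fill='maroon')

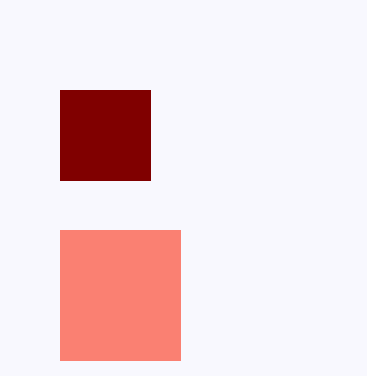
px0_1 = 60, py0_1 = 230, px1_1 = 180, py1_1 = 360, px0_2 = 60, py0_2 = 90, px1_2 = 150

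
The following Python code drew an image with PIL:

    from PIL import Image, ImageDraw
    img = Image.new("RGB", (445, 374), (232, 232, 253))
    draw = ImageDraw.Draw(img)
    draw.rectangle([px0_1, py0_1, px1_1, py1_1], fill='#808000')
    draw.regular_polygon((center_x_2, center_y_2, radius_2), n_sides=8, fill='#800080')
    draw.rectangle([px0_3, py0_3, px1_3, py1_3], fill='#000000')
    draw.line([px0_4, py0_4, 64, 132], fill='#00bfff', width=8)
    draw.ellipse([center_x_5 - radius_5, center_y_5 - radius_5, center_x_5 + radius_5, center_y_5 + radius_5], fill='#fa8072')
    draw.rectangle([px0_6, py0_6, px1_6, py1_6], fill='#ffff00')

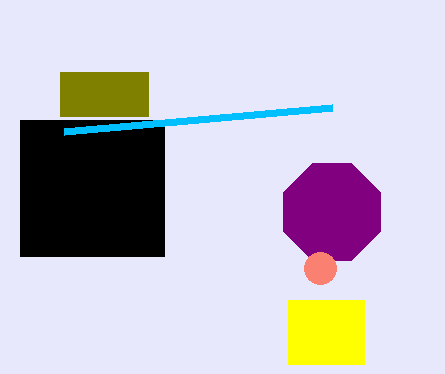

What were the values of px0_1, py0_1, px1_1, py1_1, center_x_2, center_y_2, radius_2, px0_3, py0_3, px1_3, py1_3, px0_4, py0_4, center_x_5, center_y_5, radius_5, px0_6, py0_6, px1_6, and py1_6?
px0_1 = 60, py0_1 = 72, px1_1 = 148, py1_1 = 116, center_x_2 = 332, center_y_2 = 212, radius_2 = 52, px0_3 = 20, py0_3 = 120, px1_3 = 164, py1_3 = 256, px0_4 = 332, py0_4 = 108, center_x_5 = 320, center_y_5 = 268, radius_5 = 16, px0_6 = 288, py0_6 = 300, px1_6 = 364, py1_6 = 364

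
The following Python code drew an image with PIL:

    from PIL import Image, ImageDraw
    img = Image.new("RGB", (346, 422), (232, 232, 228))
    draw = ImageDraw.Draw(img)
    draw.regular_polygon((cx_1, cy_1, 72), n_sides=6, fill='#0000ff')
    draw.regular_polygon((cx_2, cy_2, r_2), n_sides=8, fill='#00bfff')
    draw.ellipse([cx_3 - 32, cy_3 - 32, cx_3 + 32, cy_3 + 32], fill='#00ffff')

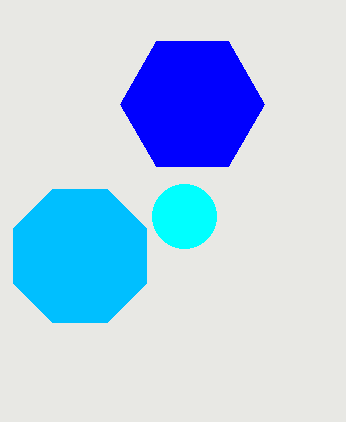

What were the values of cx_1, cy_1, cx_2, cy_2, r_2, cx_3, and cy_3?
cx_1 = 192; cy_1 = 104; cx_2 = 80; cy_2 = 256; r_2 = 72; cx_3 = 184; cy_3 = 216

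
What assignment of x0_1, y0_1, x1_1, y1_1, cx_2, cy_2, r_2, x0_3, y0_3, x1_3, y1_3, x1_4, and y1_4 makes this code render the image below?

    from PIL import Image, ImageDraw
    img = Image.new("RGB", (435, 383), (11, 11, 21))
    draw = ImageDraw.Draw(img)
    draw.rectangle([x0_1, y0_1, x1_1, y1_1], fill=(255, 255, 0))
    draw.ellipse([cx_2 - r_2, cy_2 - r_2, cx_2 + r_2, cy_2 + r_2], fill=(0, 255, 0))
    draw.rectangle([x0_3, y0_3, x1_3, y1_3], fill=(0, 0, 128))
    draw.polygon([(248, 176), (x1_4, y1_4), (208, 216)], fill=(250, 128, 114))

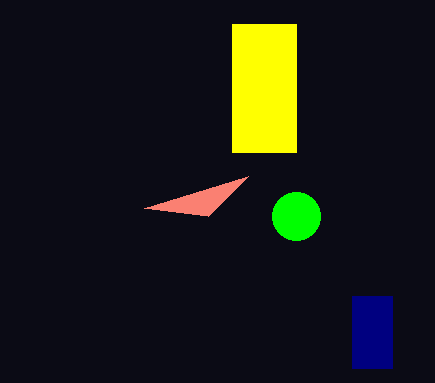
x0_1 = 232; y0_1 = 24; x1_1 = 296; y1_1 = 152; cx_2 = 296; cy_2 = 216; r_2 = 24; x0_3 = 352; y0_3 = 296; x1_3 = 392; y1_3 = 368; x1_4 = 144; y1_4 = 208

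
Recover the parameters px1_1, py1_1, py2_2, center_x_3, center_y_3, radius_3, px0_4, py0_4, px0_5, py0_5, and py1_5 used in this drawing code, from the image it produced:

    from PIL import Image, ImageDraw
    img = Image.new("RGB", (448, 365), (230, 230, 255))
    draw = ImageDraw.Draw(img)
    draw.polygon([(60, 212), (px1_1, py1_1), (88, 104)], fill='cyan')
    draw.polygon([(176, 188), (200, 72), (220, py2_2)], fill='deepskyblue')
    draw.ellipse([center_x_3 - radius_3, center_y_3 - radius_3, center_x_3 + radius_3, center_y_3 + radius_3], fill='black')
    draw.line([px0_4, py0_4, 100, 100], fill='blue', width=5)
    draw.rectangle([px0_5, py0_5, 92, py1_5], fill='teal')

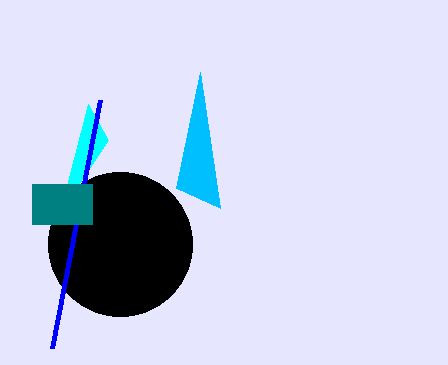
px1_1 = 108; py1_1 = 140; py2_2 = 208; center_x_3 = 120; center_y_3 = 244; radius_3 = 72; px0_4 = 52; py0_4 = 348; px0_5 = 32; py0_5 = 184; py1_5 = 224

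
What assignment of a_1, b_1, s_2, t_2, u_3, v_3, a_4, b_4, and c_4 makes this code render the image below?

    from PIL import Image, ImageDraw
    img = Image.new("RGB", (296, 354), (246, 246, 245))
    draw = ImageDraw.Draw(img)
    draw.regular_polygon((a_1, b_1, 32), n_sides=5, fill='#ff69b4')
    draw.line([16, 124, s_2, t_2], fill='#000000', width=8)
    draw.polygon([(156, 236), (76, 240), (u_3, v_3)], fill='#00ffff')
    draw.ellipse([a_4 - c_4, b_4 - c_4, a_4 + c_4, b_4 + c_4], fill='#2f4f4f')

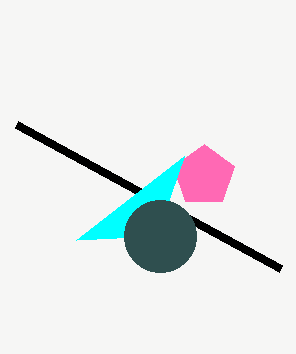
a_1 = 204; b_1 = 176; s_2 = 280; t_2 = 268; u_3 = 184; v_3 = 156; a_4 = 160; b_4 = 236; c_4 = 36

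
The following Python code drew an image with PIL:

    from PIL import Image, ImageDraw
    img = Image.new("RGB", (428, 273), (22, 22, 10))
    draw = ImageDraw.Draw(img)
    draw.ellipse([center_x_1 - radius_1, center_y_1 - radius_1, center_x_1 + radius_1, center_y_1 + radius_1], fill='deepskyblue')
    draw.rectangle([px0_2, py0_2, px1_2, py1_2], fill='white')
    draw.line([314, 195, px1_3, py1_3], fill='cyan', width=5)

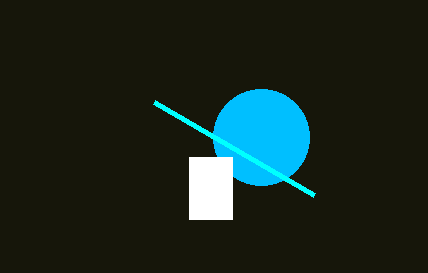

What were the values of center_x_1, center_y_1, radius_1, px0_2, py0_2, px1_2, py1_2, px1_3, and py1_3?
center_x_1 = 261
center_y_1 = 137
radius_1 = 48
px0_2 = 189
py0_2 = 157
px1_2 = 232
py1_2 = 219
px1_3 = 154
py1_3 = 102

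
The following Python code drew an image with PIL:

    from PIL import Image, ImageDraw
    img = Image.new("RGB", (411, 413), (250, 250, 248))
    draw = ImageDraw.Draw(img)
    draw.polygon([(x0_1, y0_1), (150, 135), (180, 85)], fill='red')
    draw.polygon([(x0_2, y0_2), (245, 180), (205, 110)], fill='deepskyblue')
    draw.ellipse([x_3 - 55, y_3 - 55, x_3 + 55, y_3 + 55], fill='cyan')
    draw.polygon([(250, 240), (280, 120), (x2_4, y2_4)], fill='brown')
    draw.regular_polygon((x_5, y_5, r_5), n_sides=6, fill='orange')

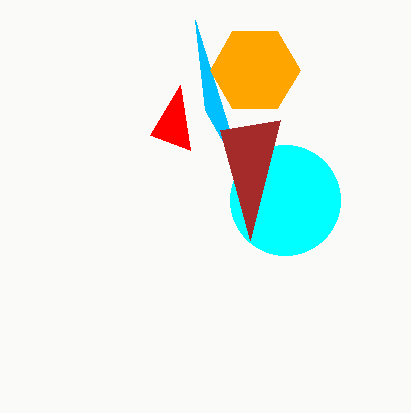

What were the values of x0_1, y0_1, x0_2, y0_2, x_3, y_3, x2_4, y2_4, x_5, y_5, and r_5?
x0_1 = 190, y0_1 = 150, x0_2 = 195, y0_2 = 20, x_3 = 285, y_3 = 200, x2_4 = 220, y2_4 = 130, x_5 = 255, y_5 = 70, r_5 = 45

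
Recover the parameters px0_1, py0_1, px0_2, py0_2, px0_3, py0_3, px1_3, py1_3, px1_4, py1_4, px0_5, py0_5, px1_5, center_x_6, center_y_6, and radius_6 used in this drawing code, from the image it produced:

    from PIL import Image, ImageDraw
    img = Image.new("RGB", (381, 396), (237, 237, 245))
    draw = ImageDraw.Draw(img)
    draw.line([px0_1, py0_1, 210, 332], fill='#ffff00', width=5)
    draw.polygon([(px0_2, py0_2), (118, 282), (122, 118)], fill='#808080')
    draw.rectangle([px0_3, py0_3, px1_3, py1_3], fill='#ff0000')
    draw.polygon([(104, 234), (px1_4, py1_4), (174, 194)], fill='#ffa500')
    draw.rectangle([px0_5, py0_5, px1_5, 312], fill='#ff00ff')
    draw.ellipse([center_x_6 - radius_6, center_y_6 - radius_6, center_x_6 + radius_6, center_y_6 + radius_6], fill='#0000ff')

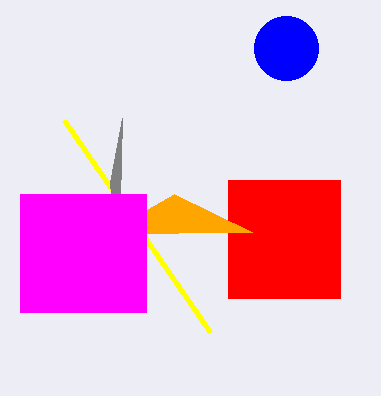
px0_1 = 64, py0_1 = 120, px0_2 = 110, py0_2 = 182, px0_3 = 228, py0_3 = 180, px1_3 = 340, py1_3 = 298, px1_4 = 252, py1_4 = 232, px0_5 = 20, py0_5 = 194, px1_5 = 146, center_x_6 = 286, center_y_6 = 48, radius_6 = 32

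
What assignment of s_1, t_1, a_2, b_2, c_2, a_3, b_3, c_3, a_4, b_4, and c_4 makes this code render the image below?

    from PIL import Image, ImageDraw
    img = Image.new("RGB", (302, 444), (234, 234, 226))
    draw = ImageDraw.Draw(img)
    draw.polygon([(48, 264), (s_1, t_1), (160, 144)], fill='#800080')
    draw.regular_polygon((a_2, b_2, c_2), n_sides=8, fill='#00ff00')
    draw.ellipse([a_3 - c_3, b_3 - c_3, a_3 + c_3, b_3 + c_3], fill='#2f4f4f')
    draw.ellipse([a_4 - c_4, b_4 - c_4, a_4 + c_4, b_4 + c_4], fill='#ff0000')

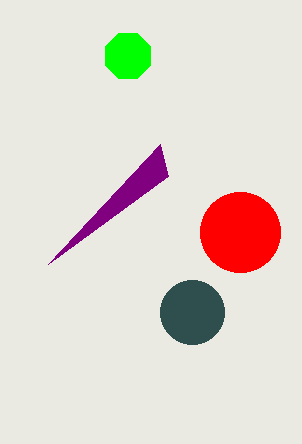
s_1 = 168, t_1 = 176, a_2 = 128, b_2 = 56, c_2 = 24, a_3 = 192, b_3 = 312, c_3 = 32, a_4 = 240, b_4 = 232, c_4 = 40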